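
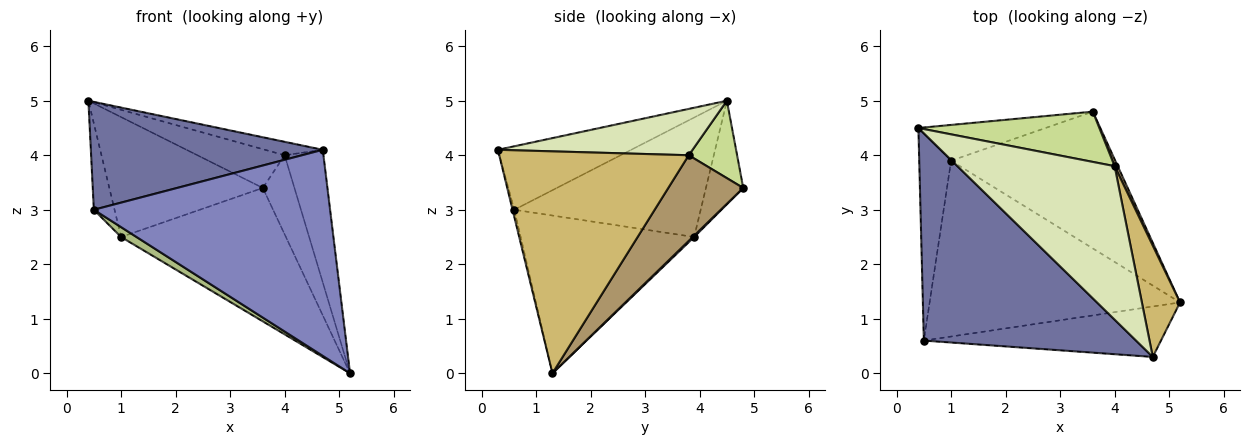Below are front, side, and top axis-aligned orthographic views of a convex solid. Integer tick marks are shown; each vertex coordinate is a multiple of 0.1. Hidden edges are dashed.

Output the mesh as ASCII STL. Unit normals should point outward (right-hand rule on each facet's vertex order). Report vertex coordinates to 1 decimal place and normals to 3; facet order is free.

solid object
 facet normal -0.256 -0.446 0.857
  outer loop
   vertex 0.5 0.6 3.0
   vertex 4.7 0.3 4.1
   vertex 0.4 4.5 5.0
  endloop
 endfacet
 facet normal -0.007 -0.971 -0.238
  outer loop
   vertex 0.5 0.6 3.0
   vertex 5.2 1.3 0.0
   vertex 4.7 0.3 4.1
  endloop
 endfacet
 facet normal -0.227 0.933 -0.278
  outer loop
   vertex 1.0 3.9 2.5
   vertex 0.4 4.5 5.0
   vertex 3.6 4.8 3.4
  endloop
 endfacet
 facet normal 0.006 0.698 -0.716
  outer loop
   vertex 1.0 3.9 2.5
   vertex 3.6 4.8 3.4
   vertex 5.2 1.3 0.0
  endloop
 endfacet
 facet normal -0.961 0.107 -0.256
  outer loop
   vertex 1.0 3.9 2.5
   vertex 0.5 0.6 3.0
   vertex 0.4 4.5 5.0
  endloop
 endfacet
 facet normal -0.532 -0.047 -0.845
  outer loop
   vertex 1.0 3.9 2.5
   vertex 5.2 1.3 0.0
   vertex 0.5 0.6 3.0
  endloop
 endfacet
 facet normal 0.321 0.578 0.750
  outer loop
   vertex 4.0 3.8 4.0
   vertex 3.6 4.8 3.4
   vertex 0.4 4.5 5.0
  endloop
 endfacet
 facet normal 0.282 0.084 0.956
  outer loop
   vertex 4.0 3.8 4.0
   vertex 0.4 4.5 5.0
   vertex 4.7 0.3 4.1
  endloop
 endfacet
 facet normal 0.921 0.388 0.033
  outer loop
   vertex 4.0 3.8 4.0
   vertex 5.2 1.3 0.0
   vertex 3.6 4.8 3.4
  endloop
 endfacet
 facet normal 0.966 0.198 0.166
  outer loop
   vertex 4.0 3.8 4.0
   vertex 4.7 0.3 4.1
   vertex 5.2 1.3 0.0
  endloop
 endfacet
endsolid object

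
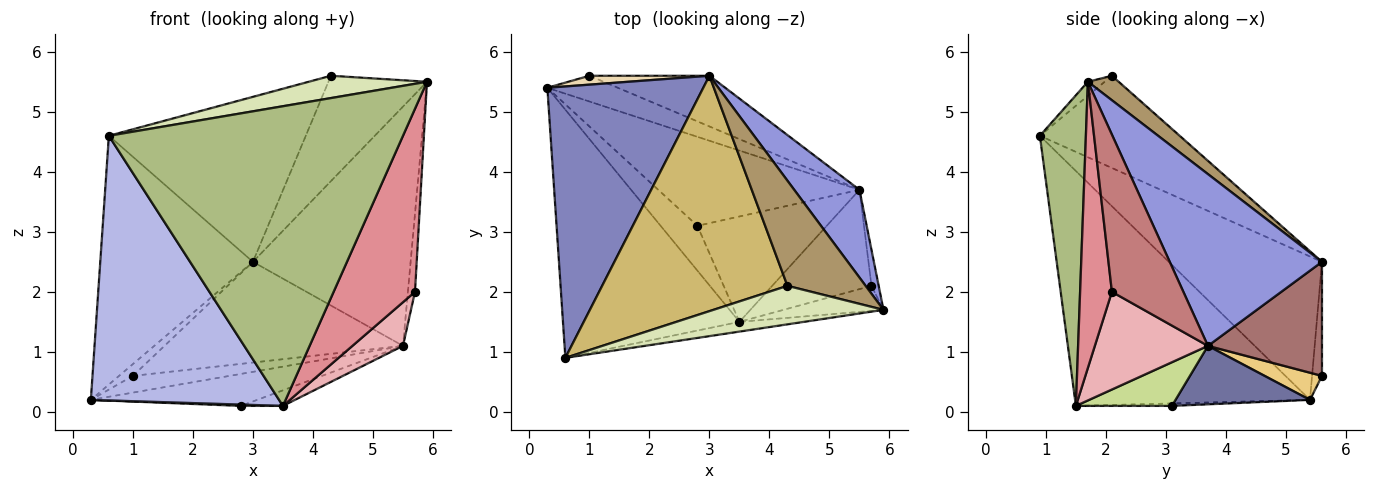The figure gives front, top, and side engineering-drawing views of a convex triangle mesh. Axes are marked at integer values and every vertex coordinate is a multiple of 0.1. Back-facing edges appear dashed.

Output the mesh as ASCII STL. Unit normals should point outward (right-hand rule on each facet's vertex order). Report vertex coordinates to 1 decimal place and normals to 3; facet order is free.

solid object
 facet normal 0.264 0.326 -0.908
  outer loop
   vertex 5.5 3.7 1.1
   vertex 2.8 3.1 0.1
   vertex 0.3 5.4 0.2
  endloop
 endfacet
 facet normal -0.561 0.559 0.610
  outer loop
   vertex 3.0 5.6 2.5
   vertex 0.3 5.4 0.2
   vertex 0.6 0.9 4.6
  endloop
 endfacet
 facet normal 0.672 0.696 0.255
  outer loop
   vertex 3.0 5.6 2.5
   vertex 5.9 1.7 5.5
   vertex 5.5 3.7 1.1
  endloop
 endfacet
 facet normal -0.673 -0.539 -0.506
  outer loop
   vertex 3.5 1.5 0.1
   vertex 0.6 0.9 4.6
   vertex 0.3 5.4 0.2
  endloop
 endfacet
 facet normal -0.067 -0.029 -0.997
  outer loop
   vertex 3.5 1.5 0.1
   vertex 0.3 5.4 0.2
   vertex 2.8 3.1 0.1
  endloop
 endfacet
 facet normal 0.155 -0.987 -0.032
  outer loop
   vertex 3.5 1.5 0.1
   vertex 5.9 1.7 5.5
   vertex 0.6 0.9 4.6
  endloop
 endfacet
 facet normal 0.317 0.139 -0.938
  outer loop
   vertex 3.5 1.5 0.1
   vertex 2.8 3.1 0.1
   vertex 5.5 3.7 1.1
  endloop
 endfacet
 facet normal -0.071 -0.500 0.863
  outer loop
   vertex 4.3 2.1 5.6
   vertex 0.6 0.9 4.6
   vertex 5.9 1.7 5.5
  endloop
 endfacet
 facet normal 0.216 0.691 0.690
  outer loop
   vertex 4.3 2.1 5.6
   vertex 5.9 1.7 5.5
   vertex 3.0 5.6 2.5
  endloop
 endfacet
 facet normal -0.377 0.532 0.758
  outer loop
   vertex 4.3 2.1 5.6
   vertex 3.0 5.6 2.5
   vertex 0.6 0.9 4.6
  endloop
 endfacet
 facet normal 0.308 0.519 -0.798
  outer loop
   vertex 1.0 5.6 0.6
   vertex 5.5 3.7 1.1
   vertex 0.3 5.4 0.2
  endloop
 endfacet
 facet normal -0.497 0.693 0.523
  outer loop
   vertex 1.0 5.6 0.6
   vertex 0.3 5.4 0.2
   vertex 3.0 5.6 2.5
  endloop
 endfacet
 facet normal 0.393 0.821 -0.413
  outer loop
   vertex 1.0 5.6 0.6
   vertex 3.0 5.6 2.5
   vertex 5.5 3.7 1.1
  endloop
 endfacet
 facet normal 0.994 0.099 -0.046
  outer loop
   vertex 5.7 2.1 2.0
   vertex 5.5 3.7 1.1
   vertex 5.9 1.7 5.5
  endloop
 endfacet
 facet normal 0.361 -0.924 -0.126
  outer loop
   vertex 5.7 2.1 2.0
   vertex 5.9 1.7 5.5
   vertex 3.5 1.5 0.1
  endloop
 endfacet
 facet normal 0.669 -0.299 -0.680
  outer loop
   vertex 5.7 2.1 2.0
   vertex 3.5 1.5 0.1
   vertex 5.5 3.7 1.1
  endloop
 endfacet
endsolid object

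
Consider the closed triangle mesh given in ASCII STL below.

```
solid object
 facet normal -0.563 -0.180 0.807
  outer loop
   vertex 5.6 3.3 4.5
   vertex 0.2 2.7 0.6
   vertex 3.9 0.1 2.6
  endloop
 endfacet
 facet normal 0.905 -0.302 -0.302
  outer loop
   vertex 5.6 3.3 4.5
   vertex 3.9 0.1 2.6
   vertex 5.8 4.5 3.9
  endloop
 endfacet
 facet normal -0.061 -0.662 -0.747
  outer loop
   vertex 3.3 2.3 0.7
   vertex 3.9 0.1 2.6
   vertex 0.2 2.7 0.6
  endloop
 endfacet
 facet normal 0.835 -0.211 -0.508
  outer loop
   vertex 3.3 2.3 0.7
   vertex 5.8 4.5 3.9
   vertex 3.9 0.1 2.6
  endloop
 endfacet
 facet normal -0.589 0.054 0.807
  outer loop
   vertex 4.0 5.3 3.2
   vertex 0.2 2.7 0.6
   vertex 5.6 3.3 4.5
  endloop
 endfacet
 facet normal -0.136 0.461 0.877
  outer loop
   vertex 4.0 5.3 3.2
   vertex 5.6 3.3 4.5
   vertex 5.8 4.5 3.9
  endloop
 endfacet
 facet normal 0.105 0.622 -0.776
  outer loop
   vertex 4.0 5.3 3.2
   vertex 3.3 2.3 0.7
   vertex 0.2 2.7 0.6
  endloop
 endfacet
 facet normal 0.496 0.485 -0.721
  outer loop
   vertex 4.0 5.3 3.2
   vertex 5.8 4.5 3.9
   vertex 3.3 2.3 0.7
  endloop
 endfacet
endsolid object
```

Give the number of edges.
12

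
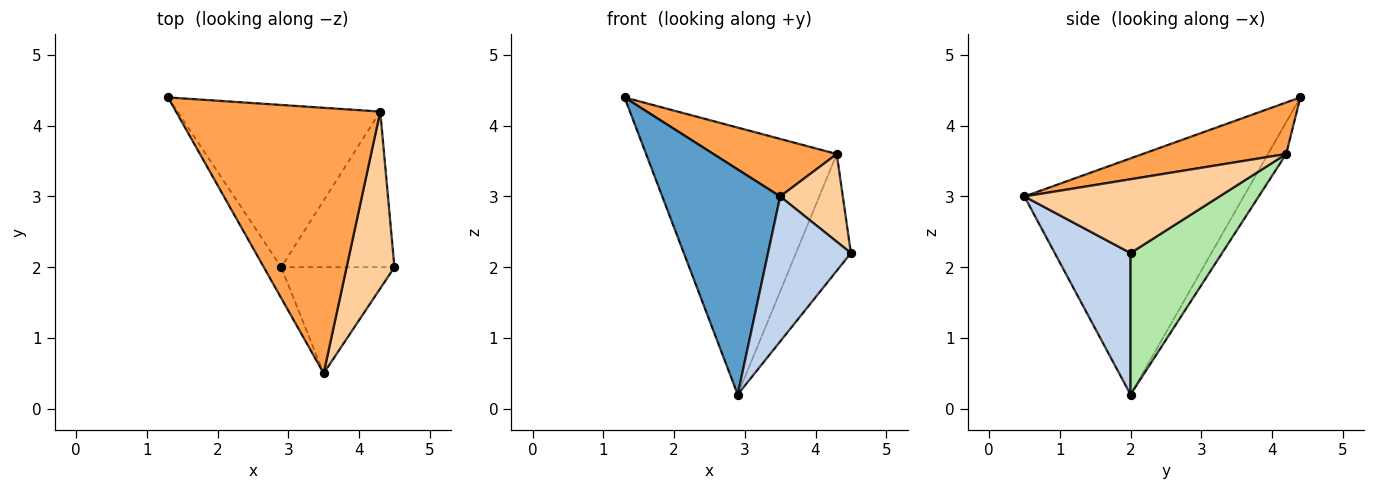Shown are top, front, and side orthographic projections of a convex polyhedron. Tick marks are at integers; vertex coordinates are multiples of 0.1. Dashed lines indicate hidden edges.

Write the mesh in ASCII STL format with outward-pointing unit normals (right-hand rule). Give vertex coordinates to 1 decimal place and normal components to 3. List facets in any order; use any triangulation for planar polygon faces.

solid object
 facet normal -0.879 -0.473 -0.065
  outer loop
   vertex 2.9 2.0 0.2
   vertex 3.5 0.5 3.0
   vertex 1.3 4.4 4.4
  endloop
 endfacet
 facet normal 0.594 -0.649 -0.475
  outer loop
   vertex 2.9 2.0 0.2
   vertex 4.5 2.0 2.2
   vertex 3.5 0.5 3.0
  endloop
 endfacet
 facet normal 0.239 -0.206 0.949
  outer loop
   vertex 4.3 4.2 3.6
   vertex 1.3 4.4 4.4
   vertex 3.5 0.5 3.0
  endloop
 endfacet
 facet normal 0.810 -0.260 0.525
  outer loop
   vertex 4.3 4.2 3.6
   vertex 3.5 0.5 3.0
   vertex 4.5 2.0 2.2
  endloop
 endfacet
 facet normal -0.081 0.852 -0.518
  outer loop
   vertex 4.3 4.2 3.6
   vertex 2.9 2.0 0.2
   vertex 1.3 4.4 4.4
  endloop
 endfacet
 facet normal 0.707 0.424 -0.566
  outer loop
   vertex 4.3 4.2 3.6
   vertex 4.5 2.0 2.2
   vertex 2.9 2.0 0.2
  endloop
 endfacet
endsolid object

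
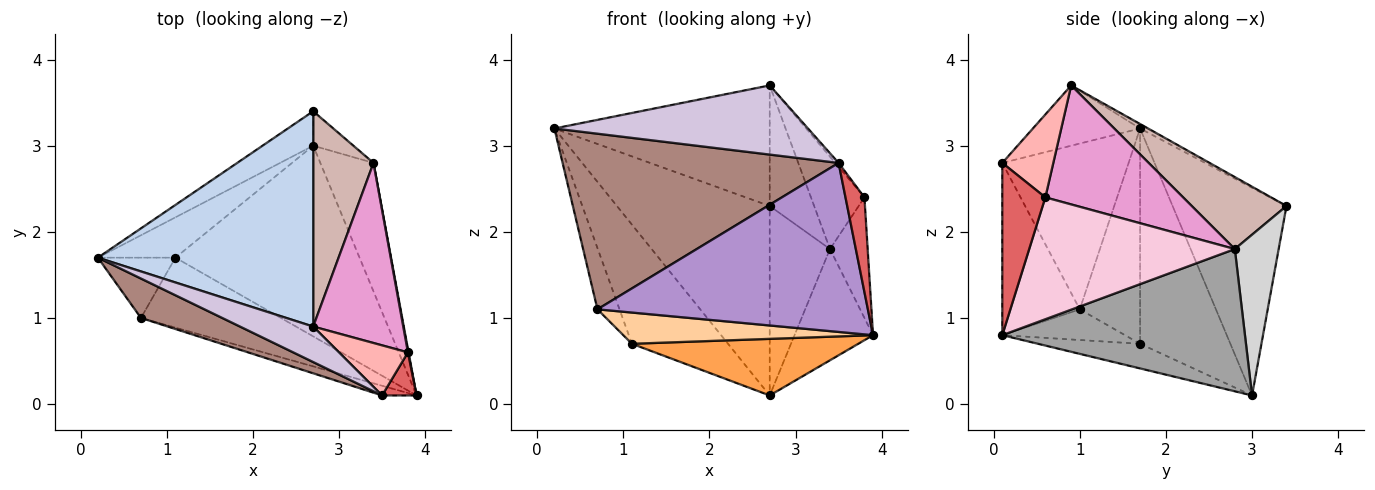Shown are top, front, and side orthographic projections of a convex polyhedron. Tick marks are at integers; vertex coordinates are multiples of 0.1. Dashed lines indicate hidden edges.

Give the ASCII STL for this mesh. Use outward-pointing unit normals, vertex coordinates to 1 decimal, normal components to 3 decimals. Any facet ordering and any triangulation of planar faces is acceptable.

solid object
 facet normal -0.591 0.793 -0.144
  outer loop
   vertex 2.7 3.0 0.1
   vertex 0.2 1.7 3.2
   vertex 2.7 3.4 2.3
  endloop
 endfacet
 facet normal -0.018 0.489 0.872
  outer loop
   vertex 2.7 0.9 3.7
   vertex 2.7 3.4 2.3
   vertex 0.2 1.7 3.2
  endloop
 endfacet
 facet normal -0.127 -0.282 -0.951
  outer loop
   vertex 1.1 1.7 0.7
   vertex 2.7 3.0 0.1
   vertex 3.9 0.1 0.8
  endloop
 endfacet
 facet normal -0.196 -0.400 -0.895
  outer loop
   vertex 1.1 1.7 0.7
   vertex 3.9 0.1 0.8
   vertex 0.7 1.0 1.1
  endloop
 endfacet
 facet normal -0.665 0.708 -0.239
  outer loop
   vertex 1.1 1.7 0.7
   vertex 0.2 1.7 3.2
   vertex 2.7 3.0 0.1
  endloop
 endfacet
 facet normal -0.890 0.325 -0.320
  outer loop
   vertex 1.1 1.7 0.7
   vertex 0.7 1.0 1.1
   vertex 0.2 1.7 3.2
  endloop
 endfacet
 facet normal 0.900 -0.396 0.180
  outer loop
   vertex 3.5 0.1 2.8
   vertex 3.9 0.1 0.8
   vertex 3.8 0.6 2.4
  endloop
 endfacet
 facet normal 0.768 0.050 0.638
  outer loop
   vertex 3.5 0.1 2.8
   vertex 3.8 0.6 2.4
   vertex 2.7 0.9 3.7
  endloop
 endfacet
 facet normal -0.275 -0.960 -0.055
  outer loop
   vertex 3.5 0.1 2.8
   vertex 0.7 1.0 1.1
   vertex 3.9 0.1 0.8
  endloop
 endfacet
 facet normal -0.352 -0.833 0.427
  outer loop
   vertex 3.5 0.1 2.8
   vertex 2.7 0.9 3.7
   vertex 0.2 1.7 3.2
  endloop
 endfacet
 facet normal -0.408 -0.891 0.200
  outer loop
   vertex 3.5 0.1 2.8
   vertex 0.2 1.7 3.2
   vertex 0.7 1.0 1.1
  endloop
 endfacet
 facet normal 0.722 0.338 0.604
  outer loop
   vertex 3.4 2.8 1.8
   vertex 2.7 3.4 2.3
   vertex 2.7 0.9 3.7
  endloop
 endfacet
 facet normal 0.762 0.296 0.576
  outer loop
   vertex 3.4 2.8 1.8
   vertex 2.7 0.9 3.7
   vertex 3.8 0.6 2.4
  endloop
 endfacet
 facet normal 0.984 0.180 0.005
  outer loop
   vertex 3.4 2.8 1.8
   vertex 3.8 0.6 2.4
   vertex 3.9 0.1 0.8
  endloop
 endfacet
 facet normal 0.896 0.290 -0.335
  outer loop
   vertex 3.4 2.8 1.8
   vertex 3.9 0.1 0.8
   vertex 2.7 3.0 0.1
  endloop
 endfacet
 facet normal 0.582 0.800 -0.145
  outer loop
   vertex 3.4 2.8 1.8
   vertex 2.7 3.0 0.1
   vertex 2.7 3.4 2.3
  endloop
 endfacet
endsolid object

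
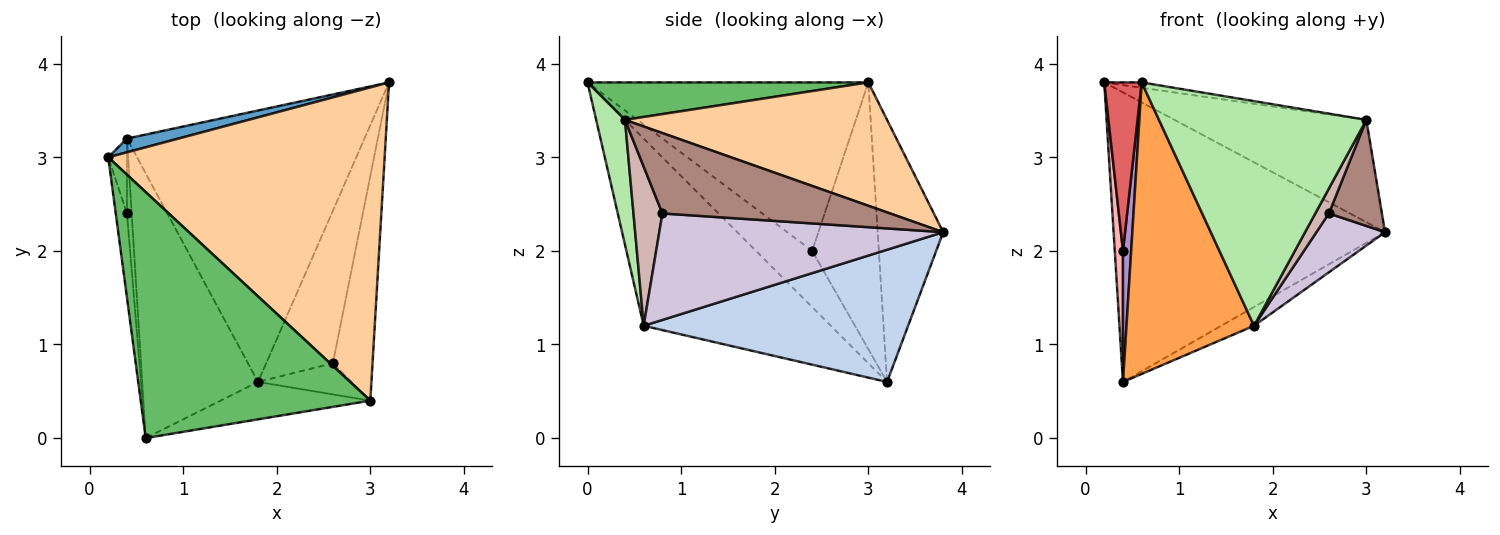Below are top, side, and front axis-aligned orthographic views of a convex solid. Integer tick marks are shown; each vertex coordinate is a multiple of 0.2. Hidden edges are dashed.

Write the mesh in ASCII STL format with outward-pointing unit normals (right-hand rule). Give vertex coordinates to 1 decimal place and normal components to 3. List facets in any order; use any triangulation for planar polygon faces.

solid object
 facet normal -0.234 0.971 0.046
  outer loop
   vertex 0.4 3.2 0.6
   vertex 0.2 3.0 3.8
   vertex 3.2 3.8 2.2
  endloop
 endfacet
 facet normal 0.485 0.060 -0.872
  outer loop
   vertex 1.8 0.6 1.2
   vertex 0.4 3.2 0.6
   vertex 3.2 3.8 2.2
  endloop
 endfacet
 facet normal -0.736 -0.501 -0.455
  outer loop
   vertex 1.8 0.6 1.2
   vertex 0.6 0.0 3.8
   vertex 0.4 3.2 0.6
  endloop
 endfacet
 facet normal 0.390 0.286 0.875
  outer loop
   vertex 3.0 0.4 3.4
   vertex 3.2 3.8 2.2
   vertex 0.2 3.0 3.8
  endloop
 endfacet
 facet normal 0.161 0.021 0.987
  outer loop
   vertex 3.0 0.4 3.4
   vertex 0.2 3.0 3.8
   vertex 0.6 0.0 3.8
  endloop
 endfacet
 facet normal 0.136 -0.977 -0.163
  outer loop
   vertex 3.0 0.4 3.4
   vertex 0.6 0.0 3.8
   vertex 1.8 0.6 1.2
  endloop
 endfacet
 facet normal -0.989 -0.132 -0.066
  outer loop
   vertex 0.4 2.4 2.0
   vertex 0.6 0.0 3.8
   vertex 0.2 3.0 3.8
  endloop
 endfacet
 facet normal -0.990 -0.122 -0.069
  outer loop
   vertex 0.4 2.4 2.0
   vertex 0.2 3.0 3.8
   vertex 0.4 3.2 0.6
  endloop
 endfacet
 facet normal -0.986 -0.144 -0.082
  outer loop
   vertex 0.4 2.4 2.0
   vertex 0.4 3.2 0.6
   vertex 0.6 0.0 3.8
  endloop
 endfacet
 facet normal 0.830 -0.201 -0.520
  outer loop
   vertex 2.6 0.8 2.4
   vertex 1.8 0.6 1.2
   vertex 3.2 3.8 2.2
  endloop
 endfacet
 facet normal 0.878 -0.204 -0.433
  outer loop
   vertex 2.6 0.8 2.4
   vertex 3.2 3.8 2.2
   vertex 3.0 0.4 3.4
  endloop
 endfacet
 facet normal 0.799 -0.376 -0.470
  outer loop
   vertex 2.6 0.8 2.4
   vertex 3.0 0.4 3.4
   vertex 1.8 0.6 1.2
  endloop
 endfacet
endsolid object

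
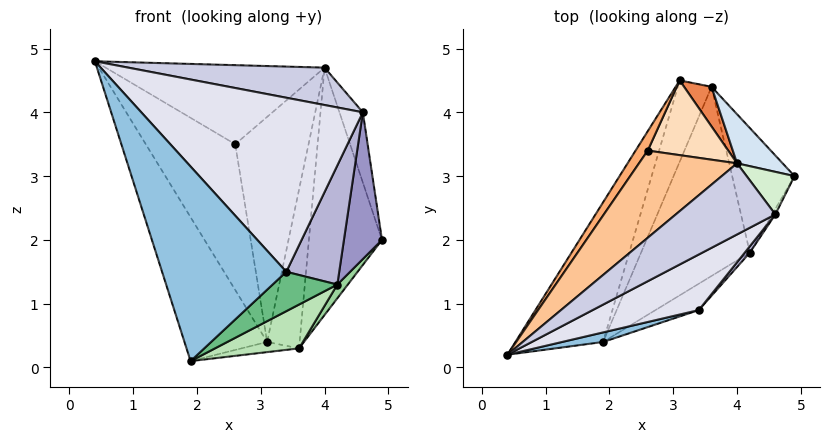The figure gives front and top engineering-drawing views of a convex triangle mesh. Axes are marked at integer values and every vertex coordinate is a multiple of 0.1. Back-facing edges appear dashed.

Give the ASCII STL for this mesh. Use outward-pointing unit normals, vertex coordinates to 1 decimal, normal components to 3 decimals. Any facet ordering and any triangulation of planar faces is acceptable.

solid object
 facet normal -0.916 0.288 -0.280
  outer loop
   vertex 1.9 0.4 0.1
   vertex 0.4 0.2 4.8
   vertex 3.1 4.5 0.4
  endloop
 endfacet
 facet normal 0.276 -0.960 0.047
  outer loop
   vertex 3.4 0.9 1.5
   vertex 0.4 0.2 4.8
   vertex 1.9 0.4 0.1
  endloop
 endfacet
 facet normal -0.171 0.122 -0.978
  outer loop
   vertex 3.6 4.4 0.3
   vertex 1.9 0.4 0.1
   vertex 3.1 4.5 0.4
  endloop
 endfacet
 facet normal 0.626 0.765 0.152
  outer loop
   vertex 3.6 4.4 0.3
   vertex 4.0 3.2 4.7
   vertex 4.9 3.0 2.0
  endloop
 endfacet
 facet normal 0.236 0.943 0.236
  outer loop
   vertex 3.6 4.4 0.3
   vertex 3.1 4.5 0.4
   vertex 4.0 3.2 4.7
  endloop
 endfacet
 facet normal -0.806 0.586 0.078
  outer loop
   vertex 2.6 3.4 3.5
   vertex 3.1 4.5 0.4
   vertex 0.4 0.2 4.8
  endloop
 endfacet
 facet normal -0.475 0.591 0.652
  outer loop
   vertex 2.6 3.4 3.5
   vertex 0.4 0.2 4.8
   vertex 4.0 3.2 4.7
  endloop
 endfacet
 facet normal -0.133 0.941 0.312
  outer loop
   vertex 2.6 3.4 3.5
   vertex 4.0 3.2 4.7
   vertex 3.1 4.5 0.4
  endloop
 endfacet
 facet normal 0.623 -0.650 -0.435
  outer loop
   vertex 4.2 1.8 1.3
   vertex 3.4 0.9 1.5
   vertex 1.9 0.4 0.1
  endloop
 endfacet
 facet normal 0.763 -0.071 -0.642
  outer loop
   vertex 4.2 1.8 1.3
   vertex 3.6 4.4 0.3
   vertex 4.9 3.0 2.0
  endloop
 endfacet
 facet normal 0.542 -0.190 -0.818
  outer loop
   vertex 4.2 1.8 1.3
   vertex 1.9 0.4 0.1
   vertex 3.6 4.4 0.3
  endloop
 endfacet
 facet normal 0.868 0.425 0.258
  outer loop
   vertex 4.6 2.4 4.0
   vertex 4.9 3.0 2.0
   vertex 4.0 3.2 4.7
  endloop
 endfacet
 facet normal 0.868 -0.496 -0.018
  outer loop
   vertex 4.6 2.4 4.0
   vertex 4.2 1.8 1.3
   vertex 4.9 3.0 2.0
  endloop
 endfacet
 facet normal 0.751 -0.660 0.035
  outer loop
   vertex 4.6 2.4 4.0
   vertex 3.4 0.9 1.5
   vertex 4.2 1.8 1.3
  endloop
 endfacet
 facet normal 0.381 -0.430 0.818
  outer loop
   vertex 4.6 2.4 4.0
   vertex 4.0 3.2 4.7
   vertex 0.4 0.2 4.8
  endloop
 endfacet
 facet normal 0.487 -0.832 0.266
  outer loop
   vertex 4.6 2.4 4.0
   vertex 0.4 0.2 4.8
   vertex 3.4 0.9 1.5
  endloop
 endfacet
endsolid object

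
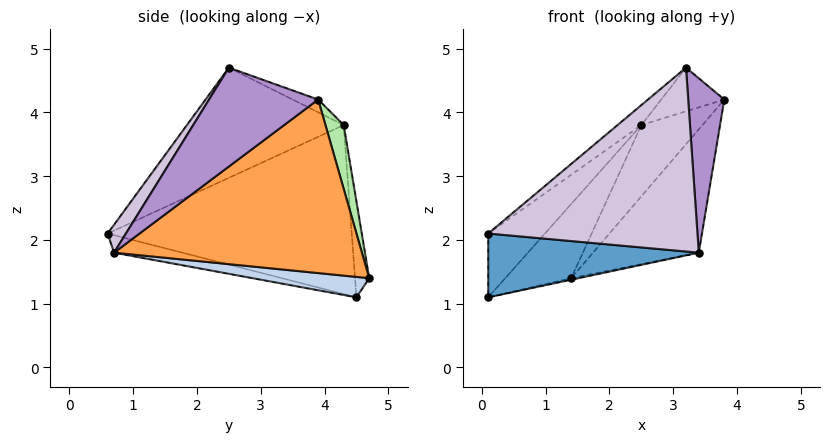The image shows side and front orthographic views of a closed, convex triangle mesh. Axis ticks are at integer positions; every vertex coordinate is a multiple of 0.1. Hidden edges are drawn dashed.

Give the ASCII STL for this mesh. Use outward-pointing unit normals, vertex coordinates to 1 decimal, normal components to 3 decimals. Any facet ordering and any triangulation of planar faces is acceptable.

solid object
 facet normal -0.080 -0.248 -0.966
  outer loop
   vertex 3.4 0.7 1.8
   vertex 0.1 0.6 2.1
   vertex 0.1 4.5 1.1
  endloop
 endfacet
 facet normal 0.223 0.014 -0.975
  outer loop
   vertex 3.4 0.7 1.8
   vertex 0.1 4.5 1.1
   vertex 1.4 4.7 1.4
  endloop
 endfacet
 facet normal 0.762 0.325 -0.560
  outer loop
   vertex 3.4 0.7 1.8
   vertex 1.4 4.7 1.4
   vertex 3.8 3.9 4.2
  endloop
 endfacet
 facet normal -0.730 0.170 0.662
  outer loop
   vertex 2.5 4.3 3.8
   vertex 0.1 4.5 1.1
   vertex 0.1 0.6 2.1
  endloop
 endfacet
 facet normal -0.204 0.946 0.251
  outer loop
   vertex 2.5 4.3 3.8
   vertex 1.4 4.7 1.4
   vertex 0.1 4.5 1.1
  endloop
 endfacet
 facet normal 0.286 0.958 0.029
  outer loop
   vertex 2.5 4.3 3.8
   vertex 3.8 3.9 4.2
   vertex 1.4 4.7 1.4
  endloop
 endfacet
 facet normal -0.158 0.392 0.906
  outer loop
   vertex 3.2 2.5 4.7
   vertex 3.8 3.9 4.2
   vertex 2.5 4.3 3.8
  endloop
 endfacet
 facet normal -0.675 0.103 0.730
  outer loop
   vertex 3.2 2.5 4.7
   vertex 2.5 4.3 3.8
   vertex 0.1 0.6 2.1
  endloop
 endfacet
 facet normal 0.919 -0.304 0.252
  outer loop
   vertex 3.2 2.5 4.7
   vertex 3.4 0.7 1.8
   vertex 3.8 3.9 4.2
  endloop
 endfacet
 facet normal 0.074 -0.845 0.530
  outer loop
   vertex 3.2 2.5 4.7
   vertex 0.1 0.6 2.1
   vertex 3.4 0.7 1.8
  endloop
 endfacet
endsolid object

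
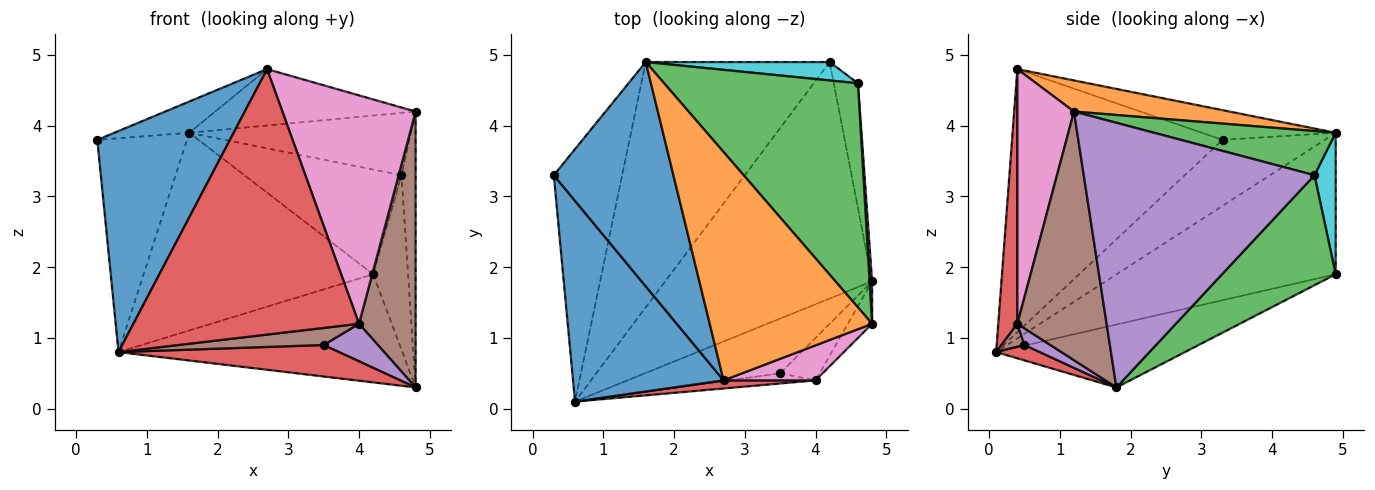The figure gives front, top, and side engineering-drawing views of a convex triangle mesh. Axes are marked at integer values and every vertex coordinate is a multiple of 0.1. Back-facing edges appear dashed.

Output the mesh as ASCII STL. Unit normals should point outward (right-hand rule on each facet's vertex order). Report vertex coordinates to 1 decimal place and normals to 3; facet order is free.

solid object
 facet normal -0.761 -0.480 0.436
  outer loop
   vertex 2.7 0.4 4.8
   vertex 0.3 3.3 3.8
   vertex 0.6 0.1 0.8
  endloop
 endfacet
 facet normal -0.267 0.401 -0.877
  outer loop
   vertex 4.2 4.9 1.9
   vertex 4.8 1.8 0.3
   vertex 0.6 0.1 0.8
  endloop
 endfacet
 facet normal 0.936 0.287 -0.206
  outer loop
   vertex 4.2 4.9 1.9
   vertex 4.6 4.6 3.3
   vertex 4.8 1.8 0.3
  endloop
 endfacet
 facet normal 0.084 -0.996 0.030
  outer loop
   vertex 4.0 0.4 1.2
   vertex 2.7 0.4 4.8
   vertex 0.6 0.1 0.8
  endloop
 endfacet
 facet normal 0.998 0.061 0.009
  outer loop
   vertex 4.8 1.2 4.2
   vertex 4.8 1.8 0.3
   vertex 4.6 4.6 3.3
  endloop
 endfacet
 facet normal 0.842 -0.534 -0.082
  outer loop
   vertex 4.8 1.2 4.2
   vertex 4.0 0.4 1.2
   vertex 4.8 1.8 0.3
  endloop
 endfacet
 facet normal 0.387 -0.911 0.140
  outer loop
   vertex 4.8 1.2 4.2
   vertex 2.7 0.4 4.8
   vertex 4.0 0.4 1.2
  endloop
 endfacet
 facet normal -0.593 0.520 -0.614
  outer loop
   vertex 1.6 4.9 3.9
   vertex 0.6 0.1 0.8
   vertex 0.3 3.3 3.8
  endloop
 endfacet
 facet normal -0.514 0.538 -0.668
  outer loop
   vertex 1.6 4.9 3.9
   vertex 4.2 4.9 1.9
   vertex 0.6 0.1 0.8
  endloop
 endfacet
 facet normal 0.132 0.976 0.172
  outer loop
   vertex 1.6 4.9 3.9
   vertex 4.6 4.6 3.3
   vertex 4.2 4.9 1.9
  endloop
 endfacet
 facet normal -0.239 0.134 0.962
  outer loop
   vertex 1.6 4.9 3.9
   vertex 0.3 3.3 3.8
   vertex 2.7 0.4 4.8
  endloop
 endfacet
 facet normal 0.183 0.236 0.954
  outer loop
   vertex 1.6 4.9 3.9
   vertex 2.7 0.4 4.8
   vertex 4.8 1.2 4.2
  endloop
 endfacet
 facet normal 0.214 0.262 0.941
  outer loop
   vertex 1.6 4.9 3.9
   vertex 4.8 1.2 4.2
   vertex 4.6 4.6 3.3
  endloop
 endfacet
 facet normal 0.098 -0.496 -0.863
  outer loop
   vertex 3.5 0.5 0.9
   vertex 0.6 0.1 0.8
   vertex 4.8 1.8 0.3
  endloop
 endfacet
 facet normal 0.302 -0.632 -0.714
  outer loop
   vertex 3.5 0.5 0.9
   vertex 4.8 1.8 0.3
   vertex 4.0 0.4 1.2
  endloop
 endfacet
 facet normal 0.135 -0.851 -0.508
  outer loop
   vertex 3.5 0.5 0.9
   vertex 4.0 0.4 1.2
   vertex 0.6 0.1 0.8
  endloop
 endfacet
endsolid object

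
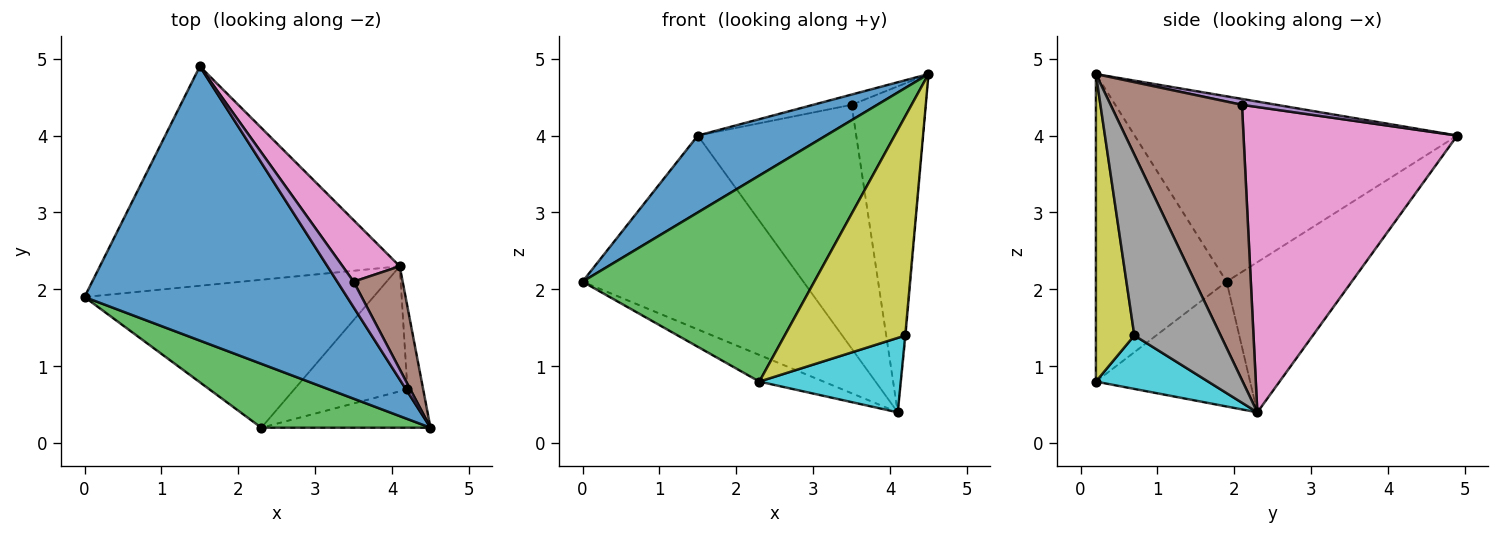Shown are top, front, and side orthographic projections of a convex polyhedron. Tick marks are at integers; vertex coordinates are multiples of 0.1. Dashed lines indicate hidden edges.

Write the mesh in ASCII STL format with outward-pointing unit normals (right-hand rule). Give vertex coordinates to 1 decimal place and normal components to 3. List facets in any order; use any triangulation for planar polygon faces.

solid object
 facet normal -0.562 -0.223 0.796
  outer loop
   vertex 1.5 4.9 4.0
   vertex 0.0 1.9 2.1
   vertex 4.5 0.2 4.8
  endloop
 endfacet
 facet normal -0.351 0.620 -0.702
  outer loop
   vertex 4.1 2.3 0.4
   vertex 0.0 1.9 2.1
   vertex 1.5 4.9 4.0
  endloop
 endfacet
 facet normal -0.474 -0.841 0.261
  outer loop
   vertex 2.3 0.2 0.8
   vertex 4.5 0.2 4.8
   vertex 0.0 1.9 2.1
  endloop
 endfacet
 facet normal -0.391 0.163 -0.906
  outer loop
   vertex 2.3 0.2 0.8
   vertex 0.0 1.9 2.1
   vertex 4.1 2.3 0.4
  endloop
 endfacet
 facet normal 0.317 0.352 0.881
  outer loop
   vertex 3.5 2.1 4.4
   vertex 1.5 4.9 4.0
   vertex 4.5 0.2 4.8
  endloop
 endfacet
 facet normal 0.861 0.485 0.153
  outer loop
   vertex 3.5 2.1 4.4
   vertex 4.5 0.2 4.8
   vertex 4.1 2.3 0.4
  endloop
 endfacet
 facet normal 0.795 0.589 0.149
  outer loop
   vertex 3.5 2.1 4.4
   vertex 4.1 2.3 0.4
   vertex 1.5 4.9 4.0
  endloop
 endfacet
 facet normal 0.996 0.008 -0.087
  outer loop
   vertex 4.2 0.7 1.4
   vertex 4.1 2.3 0.4
   vertex 4.5 0.2 4.8
  endloop
 endfacet
 facet normal 0.299 -0.940 -0.165
  outer loop
   vertex 4.2 0.7 1.4
   vertex 4.5 0.2 4.8
   vertex 2.3 0.2 0.8
  endloop
 endfacet
 facet normal 0.376 -0.474 -0.796
  outer loop
   vertex 4.2 0.7 1.4
   vertex 2.3 0.2 0.8
   vertex 4.1 2.3 0.4
  endloop
 endfacet
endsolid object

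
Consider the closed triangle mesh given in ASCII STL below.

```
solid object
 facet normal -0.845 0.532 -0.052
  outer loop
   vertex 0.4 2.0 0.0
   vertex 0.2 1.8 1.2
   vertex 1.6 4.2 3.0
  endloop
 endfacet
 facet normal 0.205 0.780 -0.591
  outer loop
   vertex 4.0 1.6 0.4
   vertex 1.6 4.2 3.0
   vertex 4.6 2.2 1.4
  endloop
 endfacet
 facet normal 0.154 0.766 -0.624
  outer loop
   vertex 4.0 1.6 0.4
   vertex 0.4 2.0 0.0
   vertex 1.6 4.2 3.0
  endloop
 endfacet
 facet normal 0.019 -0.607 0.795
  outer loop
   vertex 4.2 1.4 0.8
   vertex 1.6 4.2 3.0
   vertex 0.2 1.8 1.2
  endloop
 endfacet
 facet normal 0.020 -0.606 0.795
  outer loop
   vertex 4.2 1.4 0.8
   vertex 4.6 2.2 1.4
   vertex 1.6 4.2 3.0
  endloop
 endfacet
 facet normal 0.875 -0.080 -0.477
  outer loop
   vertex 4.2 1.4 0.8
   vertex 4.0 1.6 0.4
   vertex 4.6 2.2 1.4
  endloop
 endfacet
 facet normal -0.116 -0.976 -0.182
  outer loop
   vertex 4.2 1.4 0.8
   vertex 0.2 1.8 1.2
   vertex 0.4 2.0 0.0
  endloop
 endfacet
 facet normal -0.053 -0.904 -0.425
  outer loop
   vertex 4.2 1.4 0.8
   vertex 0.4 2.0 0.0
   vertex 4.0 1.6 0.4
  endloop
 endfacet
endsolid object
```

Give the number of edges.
12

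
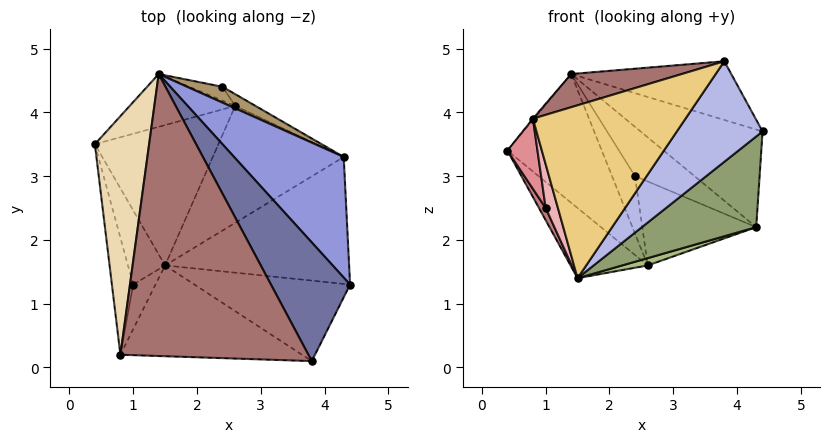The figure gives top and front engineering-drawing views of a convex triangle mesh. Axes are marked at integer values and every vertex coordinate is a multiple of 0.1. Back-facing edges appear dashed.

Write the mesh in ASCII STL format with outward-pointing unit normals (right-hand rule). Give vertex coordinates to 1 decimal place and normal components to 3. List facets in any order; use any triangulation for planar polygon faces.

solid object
 facet normal 0.603 0.354 0.715
  outer loop
   vertex 3.8 0.1 4.8
   vertex 4.4 1.3 3.7
   vertex 1.4 4.6 4.6
  endloop
 endfacet
 facet normal -0.490 0.806 -0.331
  outer loop
   vertex 2.6 4.1 1.6
   vertex 0.4 3.5 3.4
   vertex 1.4 4.6 4.6
  endloop
 endfacet
 facet normal 0.679 0.462 0.570
  outer loop
   vertex 4.3 3.3 2.2
   vertex 1.4 4.6 4.6
   vertex 4.4 1.3 3.7
  endloop
 endfacet
 facet normal 0.383 -0.721 -0.577
  outer loop
   vertex 1.5 1.6 1.4
   vertex 4.4 1.3 3.7
   vertex 3.8 0.1 4.8
  endloop
 endfacet
 facet normal 0.505 -0.502 -0.702
  outer loop
   vertex 1.5 1.6 1.4
   vertex 4.3 3.3 2.2
   vertex 4.4 1.3 3.7
  endloop
 endfacet
 facet normal 0.307 -0.059 -0.950
  outer loop
   vertex 1.5 1.6 1.4
   vertex 2.6 4.1 1.6
   vertex 4.3 3.3 2.2
  endloop
 endfacet
 facet normal -0.649 0.340 -0.680
  outer loop
   vertex 1.5 1.6 1.4
   vertex 0.4 3.5 3.4
   vertex 2.6 4.1 1.6
  endloop
 endfacet
 facet normal -0.177 0.957 -0.230
  outer loop
   vertex 2.4 4.4 3.0
   vertex 2.6 4.1 1.6
   vertex 1.4 4.6 4.6
  endloop
 endfacet
 facet normal 0.562 0.787 0.253
  outer loop
   vertex 2.4 4.4 3.0
   vertex 1.4 4.6 4.6
   vertex 4.3 3.3 2.2
  endloop
 endfacet
 facet normal 0.458 0.880 -0.123
  outer loop
   vertex 2.4 4.4 3.0
   vertex 4.3 3.3 2.2
   vertex 2.6 4.1 1.6
  endloop
 endfacet
 facet normal 0.109 -0.880 -0.462
  outer loop
   vertex 0.8 0.2 3.9
   vertex 1.5 1.6 1.4
   vertex 3.8 0.1 4.8
  endloop
 endfacet
 facet normal -0.770 0.003 0.638
  outer loop
   vertex 0.8 0.2 3.9
   vertex 1.4 4.6 4.6
   vertex 0.4 3.5 3.4
  endloop
 endfacet
 facet normal -0.289 -0.112 0.951
  outer loop
   vertex 0.8 0.2 3.9
   vertex 3.8 0.1 4.8
   vertex 1.4 4.6 4.6
  endloop
 endfacet
 facet normal -0.901 -0.070 -0.429
  outer loop
   vertex 1.0 1.3 2.5
   vertex 0.4 3.5 3.4
   vertex 1.5 1.6 1.4
  endloop
 endfacet
 facet normal -0.954 -0.155 -0.258
  outer loop
   vertex 1.0 1.3 2.5
   vertex 0.8 0.2 3.9
   vertex 0.4 3.5 3.4
  endloop
 endfacet
 facet normal -0.755 -0.459 -0.468
  outer loop
   vertex 1.0 1.3 2.5
   vertex 1.5 1.6 1.4
   vertex 0.8 0.2 3.9
  endloop
 endfacet
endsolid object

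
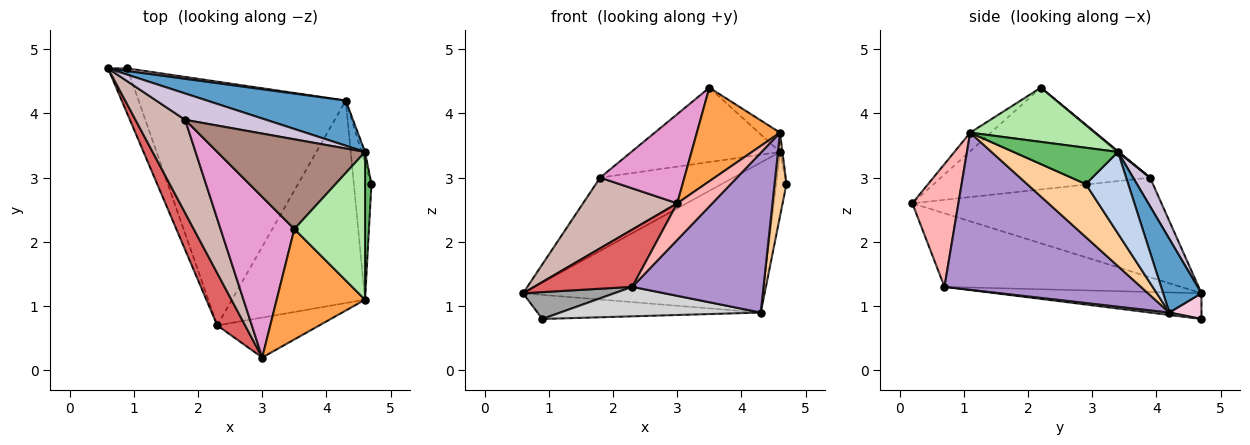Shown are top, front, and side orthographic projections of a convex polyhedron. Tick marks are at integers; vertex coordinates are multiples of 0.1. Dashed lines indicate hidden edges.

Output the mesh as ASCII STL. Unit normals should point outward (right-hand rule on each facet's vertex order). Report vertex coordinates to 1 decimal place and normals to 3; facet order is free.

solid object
 facet normal 0.151 0.947 0.285
  outer loop
   vertex 4.6 3.4 3.4
   vertex 4.3 4.2 0.9
   vertex 0.6 4.7 1.2
  endloop
 endfacet
 facet normal 0.971 0.235 -0.041
  outer loop
   vertex 4.6 3.4 3.4
   vertex 4.7 2.9 2.9
   vertex 4.3 4.2 0.9
  endloop
 endfacet
 facet normal -0.159 -0.638 0.753
  outer loop
   vertex 4.6 1.1 3.7
   vertex 3.5 2.2 4.4
   vertex 3.0 0.2 2.6
  endloop
 endfacet
 facet normal 0.932 -0.189 -0.309
  outer loop
   vertex 4.6 1.1 3.7
   vertex 4.3 4.2 0.9
   vertex 4.7 2.9 2.9
  endloop
 endfacet
 facet normal 0.984 0.023 0.174
  outer loop
   vertex 4.6 1.1 3.7
   vertex 4.7 2.9 2.9
   vertex 4.6 3.4 3.4
  endloop
 endfacet
 facet normal 0.605 0.103 0.789
  outer loop
   vertex 4.6 1.1 3.7
   vertex 4.6 3.4 3.4
   vertex 3.5 2.2 4.4
  endloop
 endfacet
 facet normal -0.872 -0.362 0.330
  outer loop
   vertex 2.3 0.7 1.3
   vertex 3.0 0.2 2.6
   vertex 0.6 4.7 1.2
  endloop
 endfacet
 facet normal 0.664 -0.505 -0.552
  outer loop
   vertex 2.3 0.7 1.3
   vertex 4.6 1.1 3.7
   vertex 3.0 0.2 2.6
  endloop
 endfacet
 facet normal 0.680 -0.454 -0.576
  outer loop
   vertex 2.3 0.7 1.3
   vertex 4.3 4.2 0.9
   vertex 4.6 1.1 3.7
  endloop
 endfacet
 facet normal 0.119 0.934 0.336
  outer loop
   vertex 1.8 3.9 3.0
   vertex 4.6 3.4 3.4
   vertex 0.6 4.7 1.2
  endloop
 endfacet
 facet normal 0.004 0.638 0.770
  outer loop
   vertex 1.8 3.9 3.0
   vertex 3.5 2.2 4.4
   vertex 4.6 3.4 3.4
  endloop
 endfacet
 facet normal -0.848 -0.321 0.423
  outer loop
   vertex 1.8 3.9 3.0
   vertex 0.6 4.7 1.2
   vertex 3.0 0.2 2.6
  endloop
 endfacet
 facet normal -0.770 -0.310 0.558
  outer loop
   vertex 1.8 3.9 3.0
   vertex 3.0 0.2 2.6
   vertex 3.5 2.2 4.4
  endloop
 endfacet
 facet normal 0.142 0.984 0.106
  outer loop
   vertex 0.9 4.7 0.8
   vertex 0.6 4.7 1.2
   vertex 4.3 4.2 0.9
  endloop
 endfacet
 facet normal -0.754 -0.335 -0.565
  outer loop
   vertex 0.9 4.7 0.8
   vertex 2.3 0.7 1.3
   vertex 0.6 4.7 1.2
  endloop
 endfacet
 facet normal 0.012 -0.120 -0.993
  outer loop
   vertex 0.9 4.7 0.8
   vertex 4.3 4.2 0.9
   vertex 2.3 0.7 1.3
  endloop
 endfacet
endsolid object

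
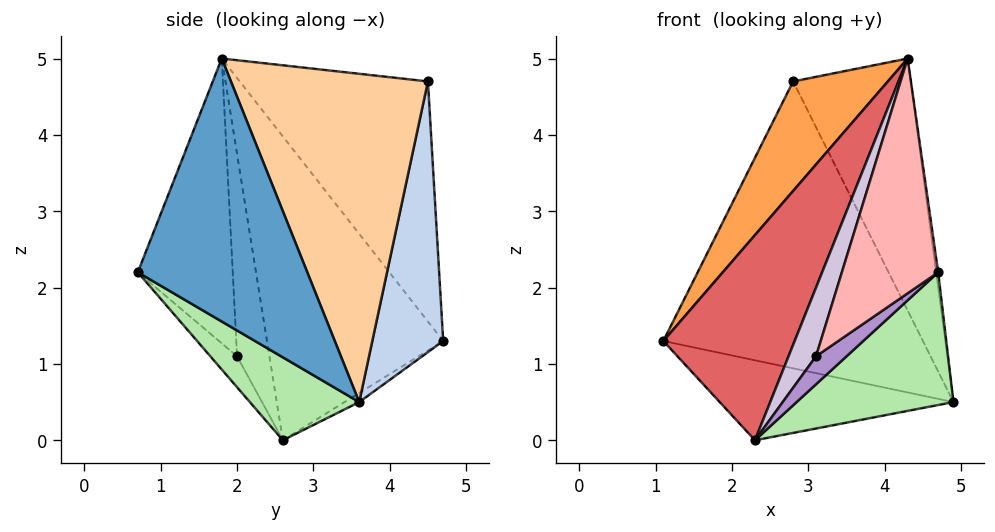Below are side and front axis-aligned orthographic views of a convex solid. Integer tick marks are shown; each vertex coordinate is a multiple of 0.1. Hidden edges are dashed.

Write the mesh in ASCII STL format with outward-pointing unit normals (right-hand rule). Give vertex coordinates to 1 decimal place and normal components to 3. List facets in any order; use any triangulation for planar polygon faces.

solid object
 facet normal 0.991 0.012 0.137
  outer loop
   vertex 4.3 1.8 5.0
   vertex 4.7 0.7 2.2
   vertex 4.9 3.6 0.5
  endloop
 endfacet
 facet normal 0.263 0.962 -0.075
  outer loop
   vertex 2.8 4.5 4.7
   vertex 4.9 3.6 0.5
   vertex 1.1 4.7 1.3
  endloop
 endfacet
 facet normal -0.824 -0.414 0.387
  outer loop
   vertex 2.8 4.5 4.7
   vertex 1.1 4.7 1.3
   vertex 4.3 1.8 5.0
  endloop
 endfacet
 facet normal 0.818 0.488 0.304
  outer loop
   vertex 2.8 4.5 4.7
   vertex 4.3 1.8 5.0
   vertex 4.9 3.6 0.5
  endloop
 endfacet
 facet normal -0.032 0.513 -0.858
  outer loop
   vertex 2.3 2.6 0.0
   vertex 1.1 4.7 1.3
   vertex 4.9 3.6 0.5
  endloop
 endfacet
 facet normal 0.343 -0.493 -0.800
  outer loop
   vertex 2.3 2.6 0.0
   vertex 4.9 3.6 0.5
   vertex 4.7 0.7 2.2
  endloop
 endfacet
 facet normal -0.782 -0.583 0.220
  outer loop
   vertex 2.3 2.6 0.0
   vertex 4.3 1.8 5.0
   vertex 1.1 4.7 1.3
  endloop
 endfacet
 facet normal -0.691 -0.701 0.177
  outer loop
   vertex 3.1 2.0 1.1
   vertex 4.7 0.7 2.2
   vertex 4.3 1.8 5.0
  endloop
 endfacet
 facet normal -0.657 -0.751 0.068
  outer loop
   vertex 3.1 2.0 1.1
   vertex 2.3 2.6 0.0
   vertex 4.7 0.7 2.2
  endloop
 endfacet
 facet normal -0.747 -0.634 0.197
  outer loop
   vertex 3.1 2.0 1.1
   vertex 4.3 1.8 5.0
   vertex 2.3 2.6 0.0
  endloop
 endfacet
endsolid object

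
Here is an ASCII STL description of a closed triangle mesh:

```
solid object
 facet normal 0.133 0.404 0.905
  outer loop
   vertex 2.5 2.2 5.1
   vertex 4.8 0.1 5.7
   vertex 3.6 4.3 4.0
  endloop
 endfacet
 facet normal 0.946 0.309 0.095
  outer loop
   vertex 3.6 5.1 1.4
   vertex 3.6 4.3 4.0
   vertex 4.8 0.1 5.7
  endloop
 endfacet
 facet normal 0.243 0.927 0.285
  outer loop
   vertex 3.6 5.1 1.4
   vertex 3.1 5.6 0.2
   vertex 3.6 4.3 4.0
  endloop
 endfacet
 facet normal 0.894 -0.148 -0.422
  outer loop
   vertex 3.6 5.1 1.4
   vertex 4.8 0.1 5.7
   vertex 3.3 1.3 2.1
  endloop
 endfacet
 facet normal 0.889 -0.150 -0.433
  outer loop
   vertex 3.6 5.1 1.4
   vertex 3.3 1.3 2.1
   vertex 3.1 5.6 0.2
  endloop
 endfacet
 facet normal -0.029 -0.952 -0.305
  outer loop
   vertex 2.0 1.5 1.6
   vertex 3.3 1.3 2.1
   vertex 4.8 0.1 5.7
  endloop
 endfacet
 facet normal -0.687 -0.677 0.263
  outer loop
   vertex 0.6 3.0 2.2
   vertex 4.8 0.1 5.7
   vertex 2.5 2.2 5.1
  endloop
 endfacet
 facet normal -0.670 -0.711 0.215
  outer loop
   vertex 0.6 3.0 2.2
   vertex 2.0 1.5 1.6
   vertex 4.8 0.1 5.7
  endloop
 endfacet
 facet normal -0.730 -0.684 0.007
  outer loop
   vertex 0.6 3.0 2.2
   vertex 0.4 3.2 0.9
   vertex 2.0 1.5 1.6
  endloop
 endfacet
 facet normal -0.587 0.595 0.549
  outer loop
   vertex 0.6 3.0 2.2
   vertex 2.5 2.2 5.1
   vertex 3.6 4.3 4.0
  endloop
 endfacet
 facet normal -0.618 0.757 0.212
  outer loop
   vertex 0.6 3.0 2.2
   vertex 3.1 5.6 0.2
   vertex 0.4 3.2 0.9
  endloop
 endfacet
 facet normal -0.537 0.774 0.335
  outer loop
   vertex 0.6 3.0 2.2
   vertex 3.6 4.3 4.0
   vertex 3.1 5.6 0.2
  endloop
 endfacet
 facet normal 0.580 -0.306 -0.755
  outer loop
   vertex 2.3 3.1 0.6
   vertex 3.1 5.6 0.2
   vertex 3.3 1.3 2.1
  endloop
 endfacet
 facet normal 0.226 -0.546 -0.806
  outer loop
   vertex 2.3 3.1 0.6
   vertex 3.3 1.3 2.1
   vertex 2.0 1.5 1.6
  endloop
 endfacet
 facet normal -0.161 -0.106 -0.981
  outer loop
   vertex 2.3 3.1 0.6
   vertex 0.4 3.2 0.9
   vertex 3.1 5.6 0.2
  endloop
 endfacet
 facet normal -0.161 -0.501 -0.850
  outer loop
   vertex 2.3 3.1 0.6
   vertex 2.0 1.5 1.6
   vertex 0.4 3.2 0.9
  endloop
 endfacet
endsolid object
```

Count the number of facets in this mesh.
16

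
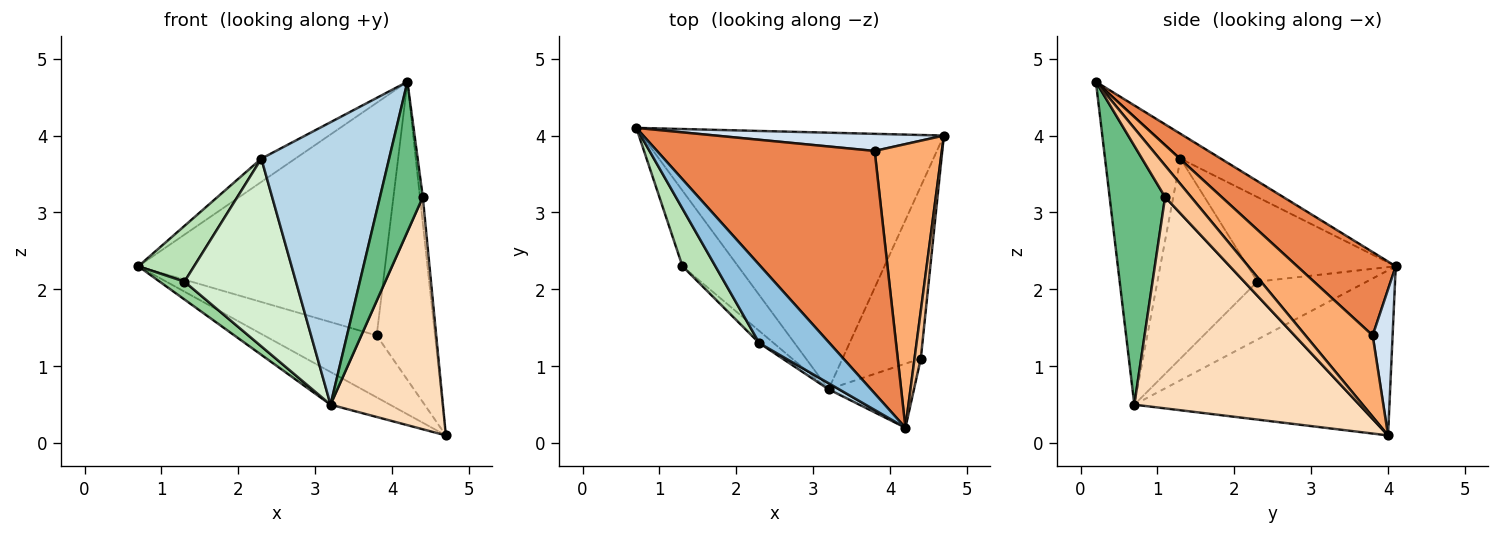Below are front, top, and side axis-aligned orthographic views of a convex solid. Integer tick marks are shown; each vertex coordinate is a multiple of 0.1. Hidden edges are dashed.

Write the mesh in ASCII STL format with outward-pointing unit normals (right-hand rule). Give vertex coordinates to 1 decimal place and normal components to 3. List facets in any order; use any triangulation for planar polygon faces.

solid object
 facet normal -0.477 0.111 -0.872
  outer loop
   vertex 3.2 0.7 0.5
   vertex 0.7 4.1 2.3
   vertex 4.7 4.0 0.1
  endloop
 endfacet
 facet normal -0.321 0.270 0.908
  outer loop
   vertex 2.3 1.3 3.7
   vertex 4.2 0.2 4.7
   vertex 0.7 4.1 2.3
  endloop
 endfacet
 facet normal -0.508 -0.861 0.019
  outer loop
   vertex 2.3 1.3 3.7
   vertex 3.2 0.7 0.5
   vertex 4.2 0.2 4.7
  endloop
 endfacet
 facet normal 0.168 0.950 0.263
  outer loop
   vertex 3.8 3.8 1.4
   vertex 4.7 4.0 0.1
   vertex 0.7 4.1 2.3
  endloop
 endfacet
 facet normal 0.267 0.667 0.696
  outer loop
   vertex 3.8 3.8 1.4
   vertex 0.7 4.1 2.3
   vertex 4.2 0.2 4.7
  endloop
 endfacet
 facet normal 0.641 0.556 0.529
  outer loop
   vertex 3.8 3.8 1.4
   vertex 4.2 0.2 4.7
   vertex 4.7 4.0 0.1
  endloop
 endfacet
 facet normal 0.975 0.106 0.194
  outer loop
   vertex 4.4 1.1 3.2
   vertex 4.7 4.0 0.1
   vertex 4.2 0.2 4.7
  endloop
 endfacet
 facet normal 0.849 -0.424 -0.315
  outer loop
   vertex 4.4 1.1 3.2
   vertex 3.2 0.7 0.5
   vertex 4.7 4.0 0.1
  endloop
 endfacet
 facet normal 0.766 -0.591 -0.253
  outer loop
   vertex 4.4 1.1 3.2
   vertex 4.2 0.2 4.7
   vertex 3.2 0.7 0.5
  endloop
 endfacet
 facet normal -0.712 -0.161 -0.684
  outer loop
   vertex 1.3 2.3 2.1
   vertex 0.7 4.1 2.3
   vertex 3.2 0.7 0.5
  endloop
 endfacet
 facet normal -0.879 -0.331 0.343
  outer loop
   vertex 1.3 2.3 2.1
   vertex 2.3 1.3 3.7
   vertex 0.7 4.1 2.3
  endloop
 endfacet
 facet normal -0.667 -0.744 -0.048
  outer loop
   vertex 1.3 2.3 2.1
   vertex 3.2 0.7 0.5
   vertex 2.3 1.3 3.7
  endloop
 endfacet
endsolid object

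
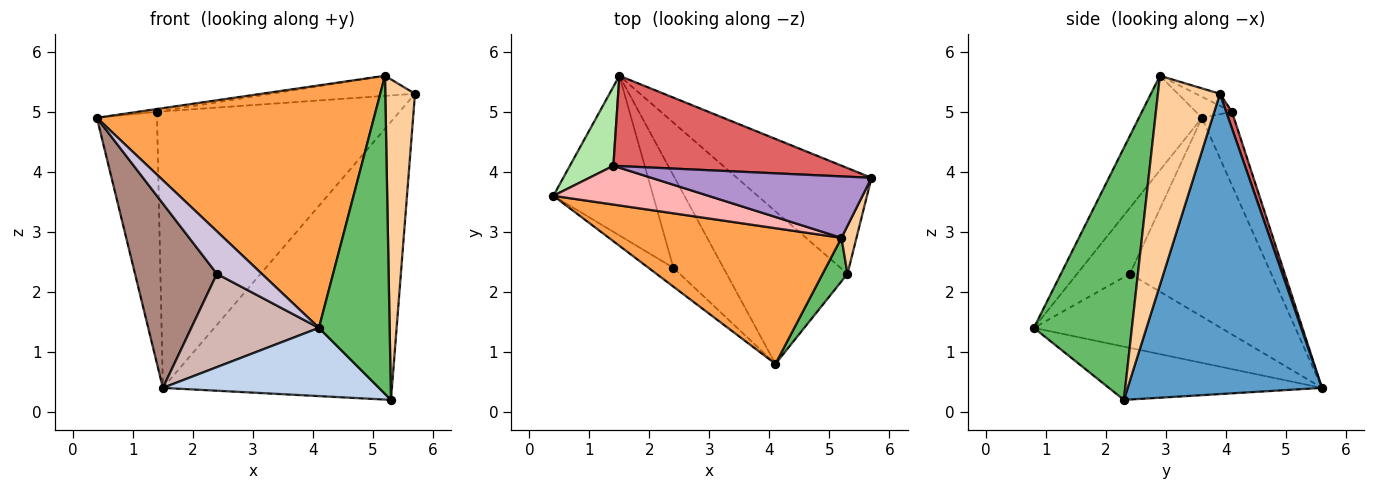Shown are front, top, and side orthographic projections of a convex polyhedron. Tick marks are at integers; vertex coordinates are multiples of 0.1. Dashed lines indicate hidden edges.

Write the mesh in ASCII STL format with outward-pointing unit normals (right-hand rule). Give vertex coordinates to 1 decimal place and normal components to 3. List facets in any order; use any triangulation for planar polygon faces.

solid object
 facet normal 0.621 0.732 -0.278
  outer loop
   vertex 5.3 2.3 0.2
   vertex 1.5 5.6 0.4
   vertex 5.7 3.9 5.3
  endloop
 endfacet
 facet normal -0.373 -0.379 -0.847
  outer loop
   vertex 5.3 2.3 0.2
   vertex 4.1 0.8 1.4
   vertex 1.5 5.6 0.4
  endloop
 endfacet
 facet normal -0.195 -0.856 0.479
  outer loop
   vertex 5.2 2.9 5.6
   vertex 0.4 3.6 4.9
   vertex 4.1 0.8 1.4
  endloop
 endfacet
 facet normal 0.900 -0.431 0.065
  outer loop
   vertex 5.2 2.9 5.6
   vertex 5.3 2.3 0.2
   vertex 5.7 3.9 5.3
  endloop
 endfacet
 facet normal 0.809 -0.583 0.080
  outer loop
   vertex 5.2 2.9 5.6
   vertex 4.1 0.8 1.4
   vertex 5.3 2.3 0.2
  endloop
 endfacet
 facet normal -0.452 0.851 0.268
  outer loop
   vertex 1.4 4.1 5.0
   vertex 1.5 5.6 0.4
   vertex 0.4 3.6 4.9
  endloop
 endfacet
 facet normal 0.023 0.950 0.310
  outer loop
   vertex 1.4 4.1 5.0
   vertex 5.7 3.9 5.3
   vertex 1.5 5.6 0.4
  endloop
 endfacet
 facet normal -0.134 0.070 0.989
  outer loop
   vertex 1.4 4.1 5.0
   vertex 0.4 3.6 4.9
   vertex 5.2 2.9 5.6
  endloop
 endfacet
 facet normal -0.052 0.311 0.949
  outer loop
   vertex 1.4 4.1 5.0
   vertex 5.2 2.9 5.6
   vertex 5.7 3.9 5.3
  endloop
 endfacet
 facet normal -0.732 -0.623 -0.276
  outer loop
   vertex 2.4 2.4 2.3
   vertex 4.1 0.8 1.4
   vertex 0.4 3.6 4.9
  endloop
 endfacet
 facet normal -0.794 -0.460 -0.398
  outer loop
   vertex 2.4 2.4 2.3
   vertex 0.4 3.6 4.9
   vertex 1.5 5.6 0.4
  endloop
 endfacet
 facet normal -0.721 -0.492 -0.487
  outer loop
   vertex 2.4 2.4 2.3
   vertex 1.5 5.6 0.4
   vertex 4.1 0.8 1.4
  endloop
 endfacet
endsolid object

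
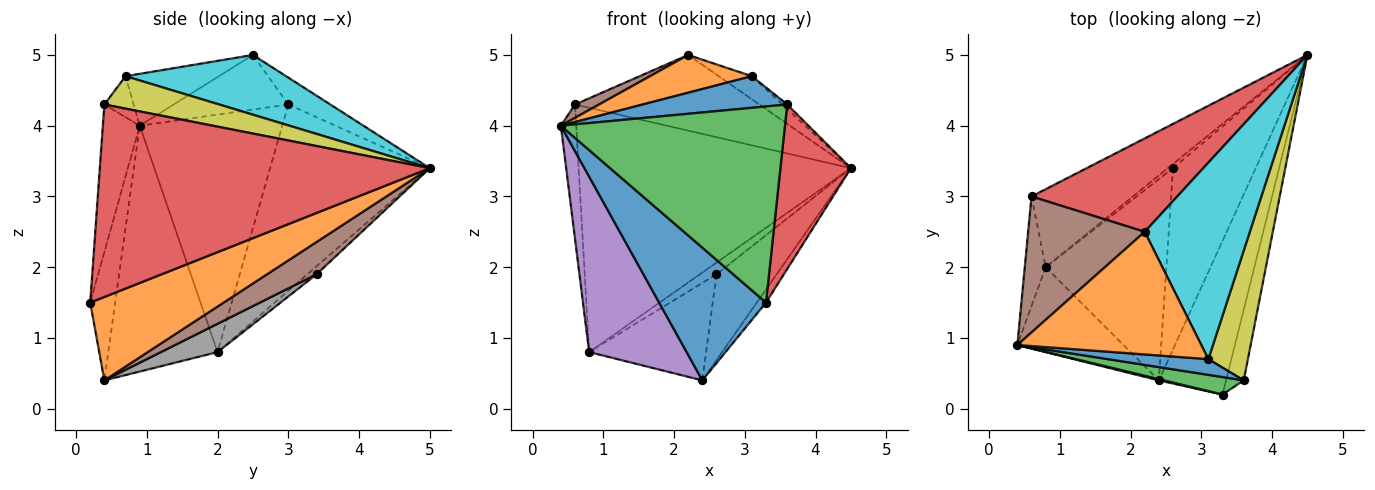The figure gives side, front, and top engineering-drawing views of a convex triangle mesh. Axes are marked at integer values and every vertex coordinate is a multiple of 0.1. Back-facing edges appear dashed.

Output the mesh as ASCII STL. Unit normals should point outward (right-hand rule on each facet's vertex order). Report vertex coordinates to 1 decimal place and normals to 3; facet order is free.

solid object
 facet normal -0.227 -0.974 0.009
  outer loop
   vertex 2.4 0.4 0.4
   vertex 3.3 0.2 1.5
   vertex 0.4 0.9 4.0
  endloop
 endfacet
 facet normal 0.778 0.054 -0.626
  outer loop
   vertex 2.4 0.4 0.4
   vertex 4.5 5.0 3.4
   vertex 3.3 0.2 1.5
  endloop
 endfacet
 facet normal -0.162 -0.983 0.088
  outer loop
   vertex 3.6 0.4 4.3
   vertex 0.4 0.9 4.0
   vertex 3.3 0.2 1.5
  endloop
 endfacet
 facet normal 0.974 -0.208 -0.089
  outer loop
   vertex 3.6 0.4 4.3
   vertex 3.3 0.2 1.5
   vertex 4.5 5.0 3.4
  endloop
 endfacet
 facet normal -0.710 -0.634 -0.307
  outer loop
   vertex 0.8 2.0 0.8
   vertex 2.4 0.4 0.4
   vertex 0.4 0.9 4.0
  endloop
 endfacet
 facet normal 0.333 0.404 -0.852
  outer loop
   vertex 2.6 3.4 1.9
   vertex 4.5 5.0 3.4
   vertex 2.4 0.4 0.4
  endloop
 endfacet
 facet normal -0.464 0.833 -0.300
  outer loop
   vertex 2.6 3.4 1.9
   vertex 0.8 2.0 0.8
   vertex 4.5 5.0 3.4
  endloop
 endfacet
 facet normal 0.206 0.427 -0.881
  outer loop
   vertex 2.6 3.4 1.9
   vertex 2.4 0.4 0.4
   vertex 0.8 2.0 0.8
  endloop
 endfacet
 facet normal 0.634 0.027 0.773
  outer loop
   vertex 3.1 0.7 4.7
   vertex 3.6 0.4 4.3
   vertex 4.5 5.0 3.4
  endloop
 endfacet
 facet normal 0.491 0.102 0.865
  outer loop
   vertex 3.1 0.7 4.7
   vertex 4.5 5.0 3.4
   vertex 2.2 2.5 5.0
  endloop
 endfacet
 facet normal -0.179 -0.881 0.438
  outer loop
   vertex 3.1 0.7 4.7
   vertex 0.4 0.9 4.0
   vertex 3.6 0.4 4.3
  endloop
 endfacet
 facet normal -0.260 -0.284 0.923
  outer loop
   vertex 3.1 0.7 4.7
   vertex 2.2 2.5 5.0
   vertex 0.4 0.9 4.0
  endloop
 endfacet
 facet normal -0.488 0.832 -0.265
  outer loop
   vertex 0.6 3.0 4.3
   vertex 4.5 5.0 3.4
   vertex 0.8 2.0 0.8
  endloop
 endfacet
 facet normal -0.142 0.623 0.769
  outer loop
   vertex 0.6 3.0 4.3
   vertex 2.2 2.5 5.0
   vertex 4.5 5.0 3.4
  endloop
 endfacet
 facet normal -0.990 0.107 -0.087
  outer loop
   vertex 0.6 3.0 4.3
   vertex 0.8 2.0 0.8
   vertex 0.4 0.9 4.0
  endloop
 endfacet
 facet normal -0.422 -0.089 0.902
  outer loop
   vertex 0.6 3.0 4.3
   vertex 0.4 0.9 4.0
   vertex 2.2 2.5 5.0
  endloop
 endfacet
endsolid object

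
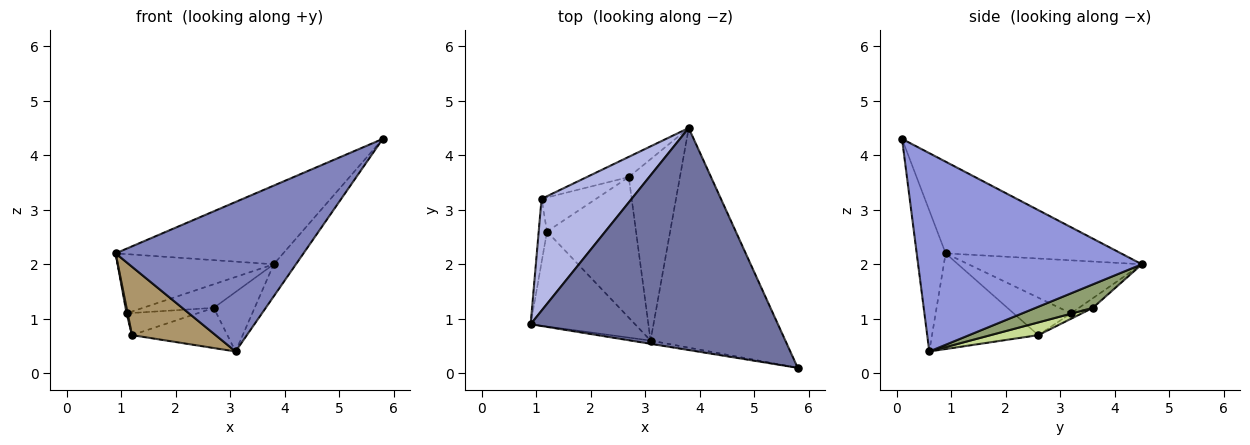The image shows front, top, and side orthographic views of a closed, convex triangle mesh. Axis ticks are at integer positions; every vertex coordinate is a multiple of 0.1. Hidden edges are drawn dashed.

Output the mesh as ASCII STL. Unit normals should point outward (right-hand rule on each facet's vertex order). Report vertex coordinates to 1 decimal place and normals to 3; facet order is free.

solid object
 facet normal -0.330 0.315 0.890
  outer loop
   vertex 3.8 4.5 2.0
   vertex 0.9 0.9 2.2
   vertex 5.8 0.1 4.3
  endloop
 endfacet
 facet normal -0.152 -0.988 -0.021
  outer loop
   vertex 3.1 0.6 0.4
   vertex 5.8 0.1 4.3
   vertex 0.9 0.9 2.2
  endloop
 endfacet
 facet normal 0.824 0.082 -0.560
  outer loop
   vertex 3.1 0.6 0.4
   vertex 3.8 4.5 2.0
   vertex 5.8 0.1 4.3
  endloop
 endfacet
 facet normal -0.461 0.415 0.784
  outer loop
   vertex 1.1 3.2 1.1
   vertex 0.9 0.9 2.2
   vertex 3.8 4.5 2.0
  endloop
 endfacet
 facet normal 0.400 0.286 -0.871
  outer loop
   vertex 2.7 3.6 1.2
   vertex 3.8 4.5 2.0
   vertex 3.1 0.6 0.4
  endloop
 endfacet
 facet normal -0.148 0.752 -0.643
  outer loop
   vertex 2.7 3.6 1.2
   vertex 1.1 3.2 1.1
   vertex 3.8 4.5 2.0
  endloop
 endfacet
 facet normal 0.136 0.272 -0.953
  outer loop
   vertex 1.2 2.6 0.7
   vertex 2.7 3.6 1.2
   vertex 3.1 0.6 0.4
  endloop
 endfacet
 facet normal -0.084 0.543 -0.836
  outer loop
   vertex 1.2 2.6 0.7
   vertex 1.1 3.2 1.1
   vertex 2.7 3.6 1.2
  endloop
 endfacet
 facet normal -0.597 -0.469 -0.651
  outer loop
   vertex 1.2 2.6 0.7
   vertex 3.1 0.6 0.4
   vertex 0.9 0.9 2.2
  endloop
 endfacet
 facet normal -0.976 -0.019 -0.216
  outer loop
   vertex 1.2 2.6 0.7
   vertex 0.9 0.9 2.2
   vertex 1.1 3.2 1.1
  endloop
 endfacet
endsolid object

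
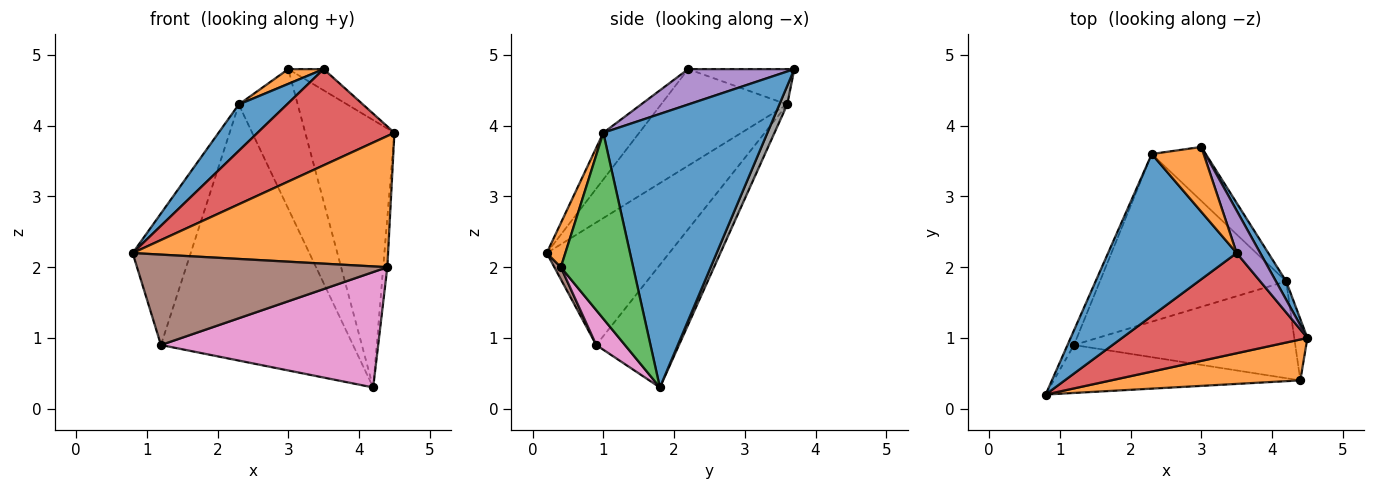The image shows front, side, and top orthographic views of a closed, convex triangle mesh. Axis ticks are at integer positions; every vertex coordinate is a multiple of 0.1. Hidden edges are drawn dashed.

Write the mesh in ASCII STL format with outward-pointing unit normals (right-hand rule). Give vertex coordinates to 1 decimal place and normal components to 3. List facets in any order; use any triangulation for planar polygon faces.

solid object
 facet normal 0.878 0.477 0.033
  outer loop
   vertex 4.2 1.8 0.3
   vertex 3.0 3.7 4.8
   vertex 4.5 1.0 3.9
  endloop
 endfacet
 facet normal 0.069 -0.952 0.297
  outer loop
   vertex 4.4 0.4 2.0
   vertex 4.5 1.0 3.9
   vertex 0.8 0.2 2.2
  endloop
 endfacet
 facet normal 0.996 0.057 -0.070
  outer loop
   vertex 4.4 0.4 2.0
   vertex 4.2 1.8 0.3
   vertex 4.5 1.0 3.9
  endloop
 endfacet
 facet normal -0.179 -0.681 0.710
  outer loop
   vertex 3.5 2.2 4.8
   vertex 0.8 0.2 2.2
   vertex 4.5 1.0 3.9
  endloop
 endfacet
 facet normal 0.802 0.267 0.535
  outer loop
   vertex 3.5 2.2 4.8
   vertex 4.5 1.0 3.9
   vertex 3.0 3.7 4.8
  endloop
 endfacet
 facet normal 0.023 -0.883 -0.468
  outer loop
   vertex 1.2 0.9 0.9
   vertex 4.4 0.4 2.0
   vertex 0.8 0.2 2.2
  endloop
 endfacet
 facet normal 0.101 -0.762 -0.640
  outer loop
   vertex 1.2 0.9 0.9
   vertex 4.2 1.8 0.3
   vertex 4.4 0.4 2.0
  endloop
 endfacet
 facet normal 0.123 0.926 -0.358
  outer loop
   vertex 2.3 3.6 4.3
   vertex 3.0 3.7 4.8
   vertex 4.2 1.8 0.3
  endloop
 endfacet
 facet normal -0.339 0.787 -0.515
  outer loop
   vertex 2.3 3.6 4.3
   vertex 4.2 1.8 0.3
   vertex 1.2 0.9 0.9
  endloop
 endfacet
 facet normal -0.903 0.428 -0.048
  outer loop
   vertex 2.3 3.6 4.3
   vertex 1.2 0.9 0.9
   vertex 0.8 0.2 2.2
  endloop
 endfacet
 facet normal -0.585 -0.223 0.780
  outer loop
   vertex 2.3 3.6 4.3
   vertex 0.8 0.2 2.2
   vertex 3.5 2.2 4.8
  endloop
 endfacet
 facet normal -0.554 -0.185 0.812
  outer loop
   vertex 2.3 3.6 4.3
   vertex 3.5 2.2 4.8
   vertex 3.0 3.7 4.8
  endloop
 endfacet
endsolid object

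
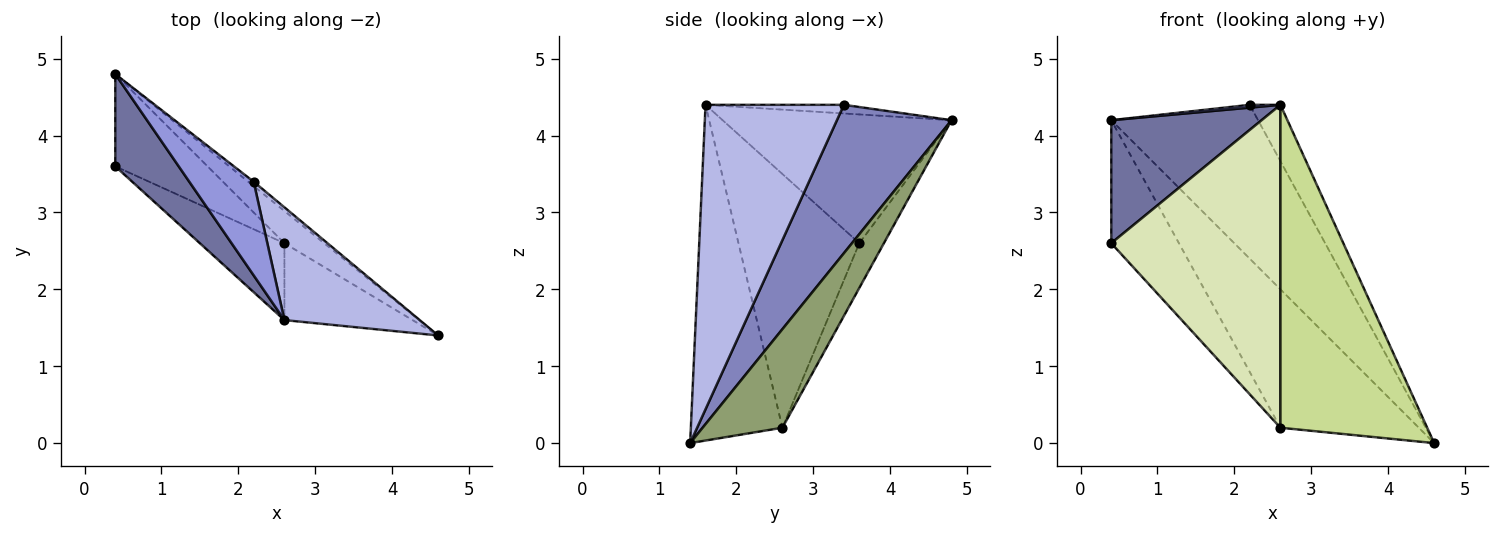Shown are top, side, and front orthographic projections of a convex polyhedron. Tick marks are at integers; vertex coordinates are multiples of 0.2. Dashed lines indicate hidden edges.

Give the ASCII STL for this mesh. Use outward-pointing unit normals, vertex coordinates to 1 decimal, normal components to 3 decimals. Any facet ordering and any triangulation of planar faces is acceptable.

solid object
 facet normal -0.773 -0.508 0.381
  outer loop
   vertex 0.4 3.6 2.6
   vertex 2.6 1.6 4.4
   vertex 0.4 4.8 4.2
  endloop
 endfacet
 facet normal 0.615 0.788 -0.023
  outer loop
   vertex 2.2 3.4 4.4
   vertex 4.6 1.4 0.0
   vertex 0.4 4.8 4.2
  endloop
 endfacet
 facet normal -0.133 -0.030 0.991
  outer loop
   vertex 2.2 3.4 4.4
   vertex 0.4 4.8 4.2
   vertex 2.6 1.6 4.4
  endloop
 endfacet
 facet normal 0.896 0.199 0.398
  outer loop
   vertex 2.2 3.4 4.4
   vertex 2.6 1.6 4.4
   vertex 4.6 1.4 0.0
  endloop
 endfacet
 facet normal 0.490 0.849 -0.198
  outer loop
   vertex 2.6 2.6 0.2
   vertex 0.4 4.8 4.2
   vertex 4.6 1.4 0.0
  endloop
 endfacet
 facet normal -0.279 0.768 -0.576
  outer loop
   vertex 2.6 2.6 0.2
   vertex 0.4 3.6 2.6
   vertex 0.4 4.8 4.2
  endloop
 endfacet
 facet normal -0.519 -0.832 -0.198
  outer loop
   vertex 2.6 2.6 0.2
   vertex 4.6 1.4 0.0
   vertex 2.6 1.6 4.4
  endloop
 endfacet
 facet normal -0.571 -0.799 -0.190
  outer loop
   vertex 2.6 2.6 0.2
   vertex 2.6 1.6 4.4
   vertex 0.4 3.6 2.6
  endloop
 endfacet
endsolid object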